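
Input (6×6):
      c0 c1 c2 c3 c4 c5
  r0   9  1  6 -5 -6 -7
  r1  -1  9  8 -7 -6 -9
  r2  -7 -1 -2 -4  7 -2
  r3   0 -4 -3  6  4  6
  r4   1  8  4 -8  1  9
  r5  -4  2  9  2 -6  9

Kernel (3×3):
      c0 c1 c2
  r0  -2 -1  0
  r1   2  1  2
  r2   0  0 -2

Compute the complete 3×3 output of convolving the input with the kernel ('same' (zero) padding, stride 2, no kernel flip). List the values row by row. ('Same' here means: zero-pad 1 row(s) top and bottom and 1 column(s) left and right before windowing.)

-7 12 -12
0 -50 3
13 11 -31

Output[0,0]: The receptive field on the zero-padded input at this output position is [0 0 0 / 0 9 1 / 0 -1 9]. Elementwise product with the kernel and sum: 0·-2 + 0·-1 + 0·2 + 9·1 + 1·2 + 9·-2.
Output[0,1]: The receptive field on the zero-padded input at this output position is [0 0 0 / 1 6 -5 / 9 8 -7]. Elementwise product with the kernel and sum: 0·-2 + 0·-1 + 1·2 + 6·1 + -5·2 + -7·-2.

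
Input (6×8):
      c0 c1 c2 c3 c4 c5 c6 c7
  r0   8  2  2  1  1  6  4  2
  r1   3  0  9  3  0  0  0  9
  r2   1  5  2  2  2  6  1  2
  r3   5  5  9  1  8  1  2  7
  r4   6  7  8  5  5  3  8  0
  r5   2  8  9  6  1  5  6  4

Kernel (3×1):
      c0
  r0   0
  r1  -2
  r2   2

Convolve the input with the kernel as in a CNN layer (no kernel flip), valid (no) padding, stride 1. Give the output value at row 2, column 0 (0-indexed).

The receptive field on the input at this output position is [1 / 5 / 6]. Elementwise product with the kernel and sum: 5·-2 + 6·2.

2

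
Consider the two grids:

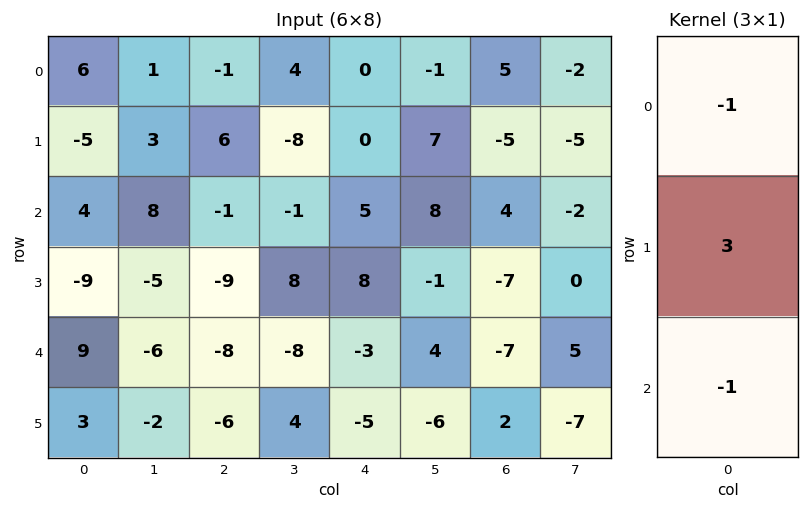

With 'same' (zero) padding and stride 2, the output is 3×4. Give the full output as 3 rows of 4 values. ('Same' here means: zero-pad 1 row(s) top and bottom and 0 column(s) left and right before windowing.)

23 -9 0 20
26 0 7 24
33 -9 -12 -16

Output[0,0]: The receptive field on the zero-padded input at this output position is [0 / 6 / -5]. Elementwise product with the kernel and sum: 0·-1 + 6·3 + -5·-1.
Output[0,1]: The receptive field on the zero-padded input at this output position is [0 / -1 / 6]. Elementwise product with the kernel and sum: 0·-1 + -1·3 + 6·-1.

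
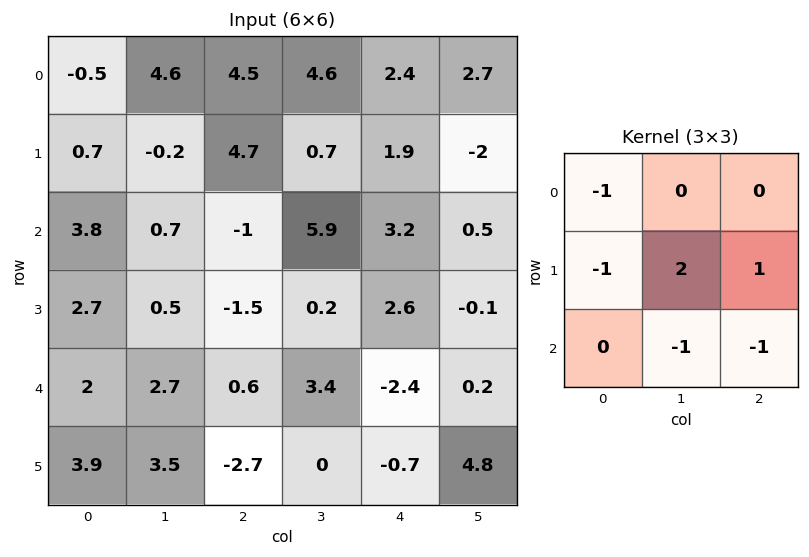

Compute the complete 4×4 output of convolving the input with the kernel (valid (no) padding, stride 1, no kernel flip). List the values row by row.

4.4 0.8 -15 -7.2
-3.1 4.7 8.5 -2.2
-10.3 -8 4.5 1.2
0.5 4.1 6 -12.3

Output[0,0]: The receptive field on the input at this output position is [-0.5 4.6 4.5 / 0.7 -0.2 4.7 / 3.8 0.7 -1]. Elementwise product with the kernel and sum: -0.5·-1 + 0.7·-1 + -0.2·2 + 4.7·1 + 0.7·-1 + -1·-1.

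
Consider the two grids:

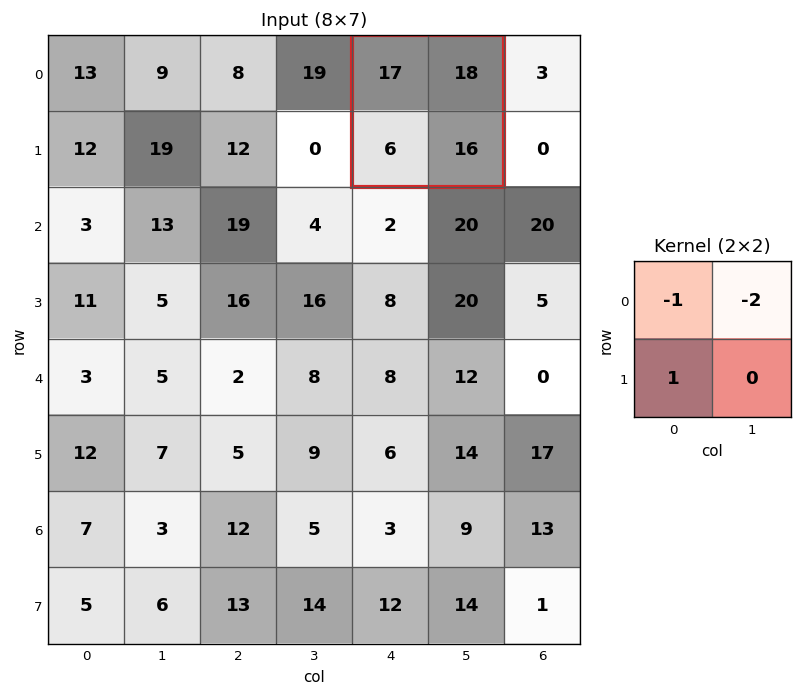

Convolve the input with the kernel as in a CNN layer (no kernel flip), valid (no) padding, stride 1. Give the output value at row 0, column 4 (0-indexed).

-47

The receptive field on the input at this output position is [17 18 / 6 16]. Elementwise product with the kernel and sum: 17·-1 + 18·-2 + 6·1.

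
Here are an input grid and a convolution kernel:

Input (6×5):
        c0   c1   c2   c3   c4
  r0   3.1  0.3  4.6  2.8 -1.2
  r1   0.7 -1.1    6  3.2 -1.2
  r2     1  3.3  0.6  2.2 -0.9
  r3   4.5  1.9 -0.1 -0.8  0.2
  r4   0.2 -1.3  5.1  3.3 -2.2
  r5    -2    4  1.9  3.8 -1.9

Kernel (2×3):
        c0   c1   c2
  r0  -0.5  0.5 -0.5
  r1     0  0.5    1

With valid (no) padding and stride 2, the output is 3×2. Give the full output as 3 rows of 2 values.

1.75 0.1
1.7 1.05
0.6 0.2

Output[0,0]: The receptive field on the input at this output position is [3.1 0.3 4.6 / 0.7 -1.1 6]. Elementwise product with the kernel and sum: 3.1·-0.5 + 0.3·0.5 + 4.6·-0.5 + -1.1·0.5 + 6·1.
Output[0,1]: The receptive field on the input at this output position is [4.6 2.8 -1.2 / 6 3.2 -1.2]. Elementwise product with the kernel and sum: 4.6·-0.5 + 2.8·0.5 + -1.2·-0.5 + 3.2·0.5 + -1.2·1.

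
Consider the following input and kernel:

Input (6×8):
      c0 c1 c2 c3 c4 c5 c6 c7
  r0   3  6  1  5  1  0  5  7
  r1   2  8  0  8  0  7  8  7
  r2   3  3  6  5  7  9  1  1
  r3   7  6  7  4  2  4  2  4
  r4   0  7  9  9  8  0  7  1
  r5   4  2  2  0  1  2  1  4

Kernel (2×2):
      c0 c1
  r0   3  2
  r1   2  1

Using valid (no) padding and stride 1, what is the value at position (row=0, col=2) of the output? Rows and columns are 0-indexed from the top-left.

21

The receptive field on the input at this output position is [1 5 / 0 8]. Elementwise product with the kernel and sum: 1·3 + 5·2 + 0·2 + 8·1.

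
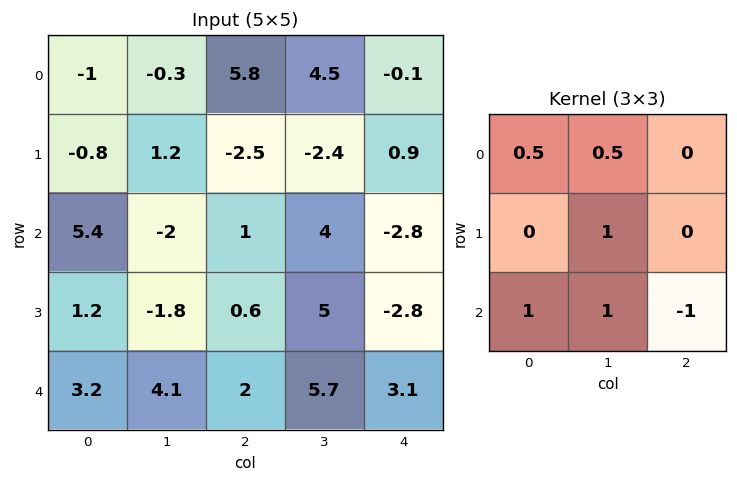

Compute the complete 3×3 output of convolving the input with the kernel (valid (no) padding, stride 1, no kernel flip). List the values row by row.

Output[0,0]: The receptive field on the input at this output position is [-1 -0.3 5.8 / -0.8 1.2 -2.5 / 5.4 -2 1]. Elementwise product with the kernel and sum: -1·0.5 + -0.3·0.5 + 1.2·1 + 5.4·1 + -2·1 + 1·-1.

2.95 -4.75 10.55
-3 -5.85 9.95
5.2 0.5 12.1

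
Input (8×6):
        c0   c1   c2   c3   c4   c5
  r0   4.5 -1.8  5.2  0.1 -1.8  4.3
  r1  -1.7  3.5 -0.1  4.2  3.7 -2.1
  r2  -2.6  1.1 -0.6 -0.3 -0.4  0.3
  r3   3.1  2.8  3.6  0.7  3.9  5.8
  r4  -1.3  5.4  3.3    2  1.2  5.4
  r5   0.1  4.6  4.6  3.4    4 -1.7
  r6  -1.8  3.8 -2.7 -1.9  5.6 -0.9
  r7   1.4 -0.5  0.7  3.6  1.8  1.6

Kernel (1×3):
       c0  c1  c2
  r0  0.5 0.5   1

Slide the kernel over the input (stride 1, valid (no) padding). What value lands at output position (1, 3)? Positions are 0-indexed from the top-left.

1.85

The receptive field on the input at this output position is [4.2 3.7 -2.1]. Elementwise product with the kernel and sum: 4.2·0.5 + 3.7·0.5 + -2.1·1.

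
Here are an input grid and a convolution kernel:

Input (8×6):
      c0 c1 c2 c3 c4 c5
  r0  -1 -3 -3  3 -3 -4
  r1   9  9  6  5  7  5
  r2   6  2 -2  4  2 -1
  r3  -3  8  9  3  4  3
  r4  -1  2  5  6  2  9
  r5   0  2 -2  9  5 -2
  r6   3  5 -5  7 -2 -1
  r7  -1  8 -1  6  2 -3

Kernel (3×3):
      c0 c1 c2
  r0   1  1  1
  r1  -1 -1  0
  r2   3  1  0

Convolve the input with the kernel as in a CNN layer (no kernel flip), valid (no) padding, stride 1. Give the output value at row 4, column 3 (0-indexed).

The receptive field on the input at this output position is [6 2 9 / 9 5 -2 / 7 -2 -1]. Elementwise product with the kernel and sum: 6·1 + 2·1 + 9·1 + 9·-1 + 5·-1 + 7·3 + -2·1.

22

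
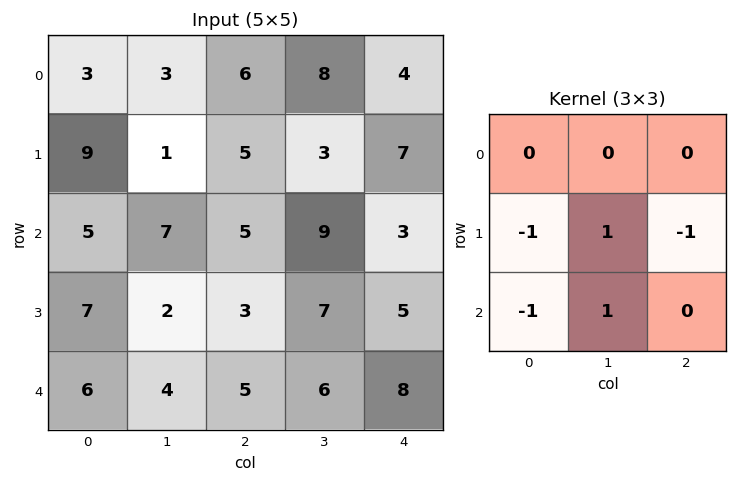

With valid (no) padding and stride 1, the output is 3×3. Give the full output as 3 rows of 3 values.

-11 -1 -5
-8 -10 5
-10 -5 0

Output[0,0]: The receptive field on the input at this output position is [3 3 6 / 9 1 5 / 5 7 5]. Elementwise product with the kernel and sum: 9·-1 + 1·1 + 5·-1 + 5·-1 + 7·1.
Output[0,1]: The receptive field on the input at this output position is [3 6 8 / 1 5 3 / 7 5 9]. Elementwise product with the kernel and sum: 1·-1 + 5·1 + 3·-1 + 7·-1 + 5·1.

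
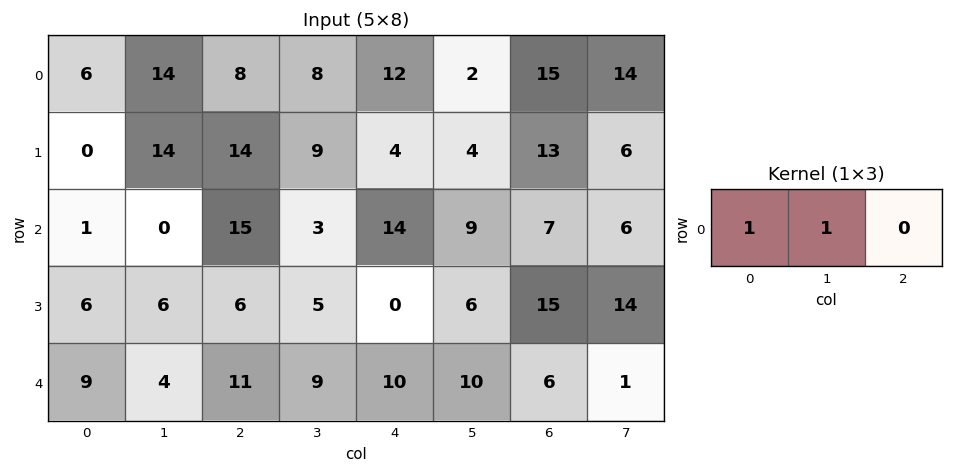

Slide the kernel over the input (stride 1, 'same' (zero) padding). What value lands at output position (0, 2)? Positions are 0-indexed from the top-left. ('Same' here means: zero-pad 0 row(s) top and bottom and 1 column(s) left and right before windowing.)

22

The receptive field on the zero-padded input at this output position is [14 8 8]. Elementwise product with the kernel and sum: 14·1 + 8·1.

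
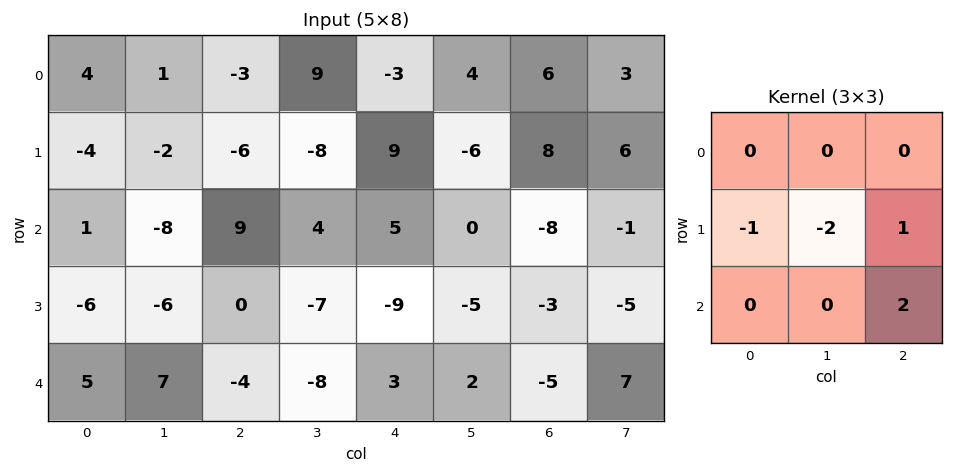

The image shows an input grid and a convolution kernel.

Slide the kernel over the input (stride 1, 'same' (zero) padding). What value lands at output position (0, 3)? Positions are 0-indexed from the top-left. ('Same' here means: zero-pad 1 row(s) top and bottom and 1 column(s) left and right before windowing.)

0

The receptive field on the zero-padded input at this output position is [0 0 0 / -3 9 -3 / -6 -8 9]. Elementwise product with the kernel and sum: -3·-1 + 9·-2 + -3·1 + 9·2.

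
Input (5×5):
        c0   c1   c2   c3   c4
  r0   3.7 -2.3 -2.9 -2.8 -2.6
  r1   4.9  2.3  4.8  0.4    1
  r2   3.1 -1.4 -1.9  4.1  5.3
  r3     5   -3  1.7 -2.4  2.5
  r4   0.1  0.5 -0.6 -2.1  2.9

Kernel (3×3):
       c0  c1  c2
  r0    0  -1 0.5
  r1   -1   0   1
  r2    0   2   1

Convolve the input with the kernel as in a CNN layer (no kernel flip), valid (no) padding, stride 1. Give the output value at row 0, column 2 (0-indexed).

The receptive field on the input at this output position is [-2.9 -2.8 -2.6 / 4.8 0.4 1 / -1.9 4.1 5.3]. Elementwise product with the kernel and sum: -2.8·-1 + -2.6·0.5 + 4.8·-1 + 1·1 + 4.1·2 + 5.3·1.

11.2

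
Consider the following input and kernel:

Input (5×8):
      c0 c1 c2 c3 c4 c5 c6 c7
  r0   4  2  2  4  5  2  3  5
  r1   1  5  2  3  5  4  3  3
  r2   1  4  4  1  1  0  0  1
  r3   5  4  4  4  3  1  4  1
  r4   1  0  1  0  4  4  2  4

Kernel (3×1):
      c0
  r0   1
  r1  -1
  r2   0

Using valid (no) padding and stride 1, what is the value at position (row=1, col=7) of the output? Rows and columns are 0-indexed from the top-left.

2

The receptive field on the input at this output position is [3 / 1 / 1]. Elementwise product with the kernel and sum: 3·1 + 1·-1.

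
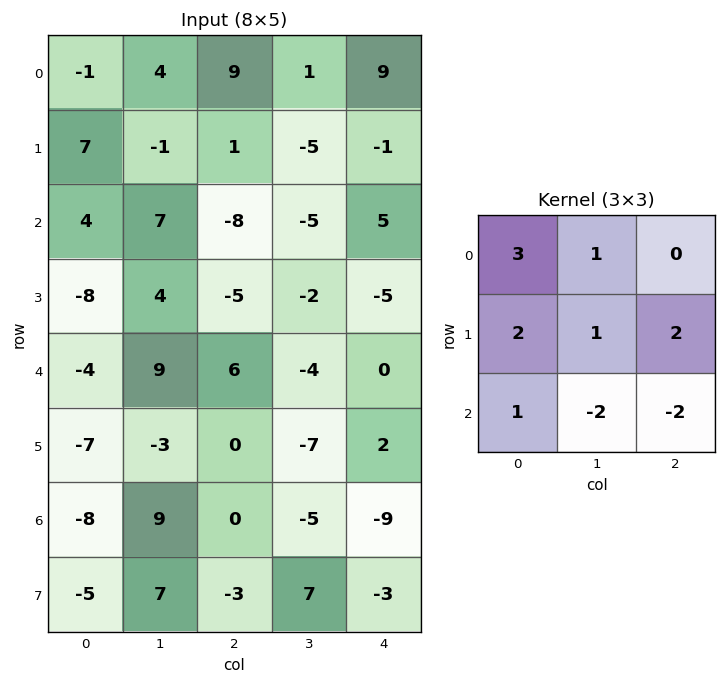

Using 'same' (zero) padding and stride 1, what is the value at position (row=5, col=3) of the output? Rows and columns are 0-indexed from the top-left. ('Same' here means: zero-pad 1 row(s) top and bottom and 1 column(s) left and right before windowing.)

39

The receptive field on the zero-padded input at this output position is [6 -4 0 / 0 -7 2 / 0 -5 -9]. Elementwise product with the kernel and sum: 6·3 + -4·1 + 0·2 + -7·1 + 2·2 + 0·1 + -5·-2 + -9·-2.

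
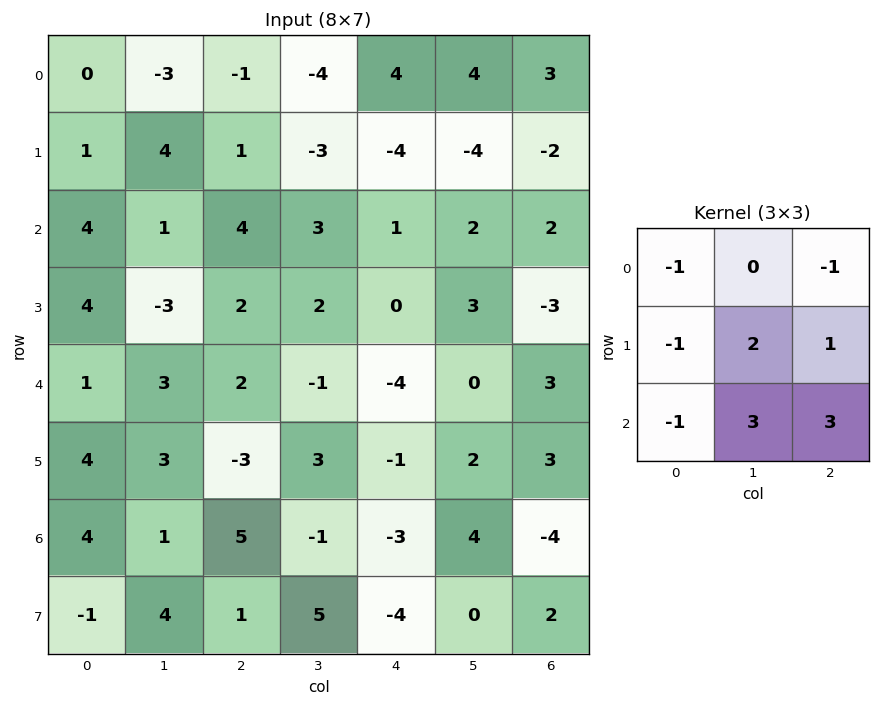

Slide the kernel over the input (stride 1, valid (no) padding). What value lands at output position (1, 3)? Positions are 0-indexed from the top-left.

The receptive field on the input at this output position is [-3 -4 -4 / 3 1 2 / 2 0 3]. Elementwise product with the kernel and sum: -3·-1 + -4·-1 + 3·-1 + 1·2 + 2·1 + 2·-1 + 0·3 + 3·3.

15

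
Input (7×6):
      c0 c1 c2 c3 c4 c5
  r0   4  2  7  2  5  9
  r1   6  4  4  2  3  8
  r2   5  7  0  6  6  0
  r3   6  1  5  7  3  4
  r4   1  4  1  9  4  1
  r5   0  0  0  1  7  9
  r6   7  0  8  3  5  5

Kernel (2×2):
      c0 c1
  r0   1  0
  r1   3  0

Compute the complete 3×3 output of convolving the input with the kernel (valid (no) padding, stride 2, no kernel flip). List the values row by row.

Output[0,0]: The receptive field on the input at this output position is [4 2 / 6 4]. Elementwise product with the kernel and sum: 4·1 + 6·3.
Output[0,1]: The receptive field on the input at this output position is [7 2 / 4 2]. Elementwise product with the kernel and sum: 7·1 + 4·3.

22 19 14
23 15 15
1 1 25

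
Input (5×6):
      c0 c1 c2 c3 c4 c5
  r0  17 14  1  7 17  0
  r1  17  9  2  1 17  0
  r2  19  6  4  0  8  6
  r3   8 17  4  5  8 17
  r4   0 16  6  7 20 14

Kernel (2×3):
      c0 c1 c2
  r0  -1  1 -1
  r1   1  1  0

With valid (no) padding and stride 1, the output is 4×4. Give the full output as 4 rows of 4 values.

Output[0,0]: The receptive field on the input at this output position is [17 14 1 / 17 9 2]. Elementwise product with the kernel and sum: 17·-1 + 14·1 + 1·-1 + 17·1 + 9·1.
Output[0,1]: The receptive field on the input at this output position is [14 1 7 / 9 2 1]. Elementwise product with the kernel and sum: 14·-1 + 1·1 + 7·-1 + 9·1 + 2·1.

22 -9 -8 28
15 2 -14 24
8 19 -3 15
21 4 6 13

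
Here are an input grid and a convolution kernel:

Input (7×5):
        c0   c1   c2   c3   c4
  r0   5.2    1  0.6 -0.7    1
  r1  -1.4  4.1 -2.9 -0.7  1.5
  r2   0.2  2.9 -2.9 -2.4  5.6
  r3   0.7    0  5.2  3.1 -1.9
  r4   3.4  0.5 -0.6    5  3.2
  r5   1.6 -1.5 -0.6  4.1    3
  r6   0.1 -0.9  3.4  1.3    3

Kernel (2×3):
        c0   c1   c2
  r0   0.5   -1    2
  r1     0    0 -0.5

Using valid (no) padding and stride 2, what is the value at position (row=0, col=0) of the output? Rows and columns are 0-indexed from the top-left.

4.25

The receptive field on the input at this output position is [5.2 1 0.6 / -1.4 4.1 -2.9]. Elementwise product with the kernel and sum: 5.2·0.5 + 1·-1 + 0.6·2 + -2.9·-0.5.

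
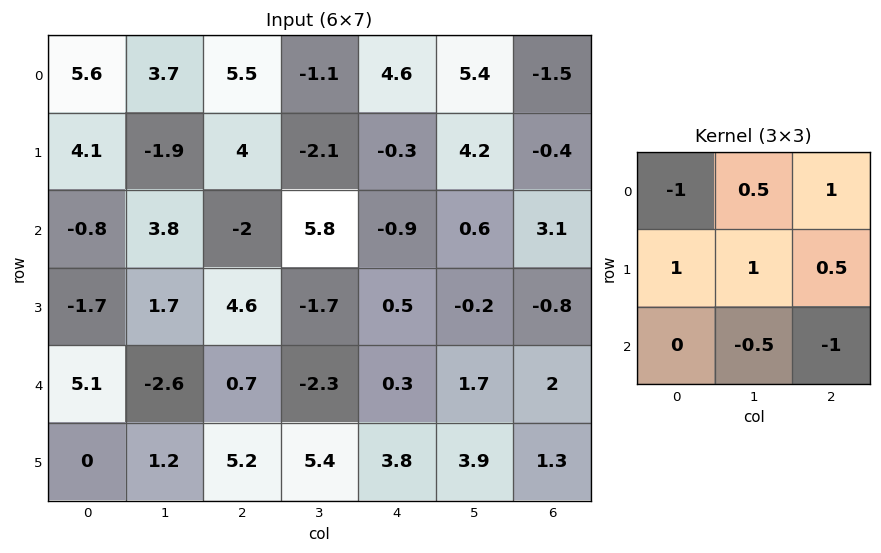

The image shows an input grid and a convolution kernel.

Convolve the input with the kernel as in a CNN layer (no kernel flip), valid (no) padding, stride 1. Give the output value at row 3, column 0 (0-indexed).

The receptive field on the input at this output position is [-1.7 1.7 4.6 / 5.1 -2.6 0.7 / 0 1.2 5.2]. Elementwise product with the kernel and sum: -1.7·-1 + 1.7·0.5 + 4.6·1 + 5.1·1 + -2.6·1 + 0.7·0.5 + 1.2·-0.5 + 5.2·-1.

4.2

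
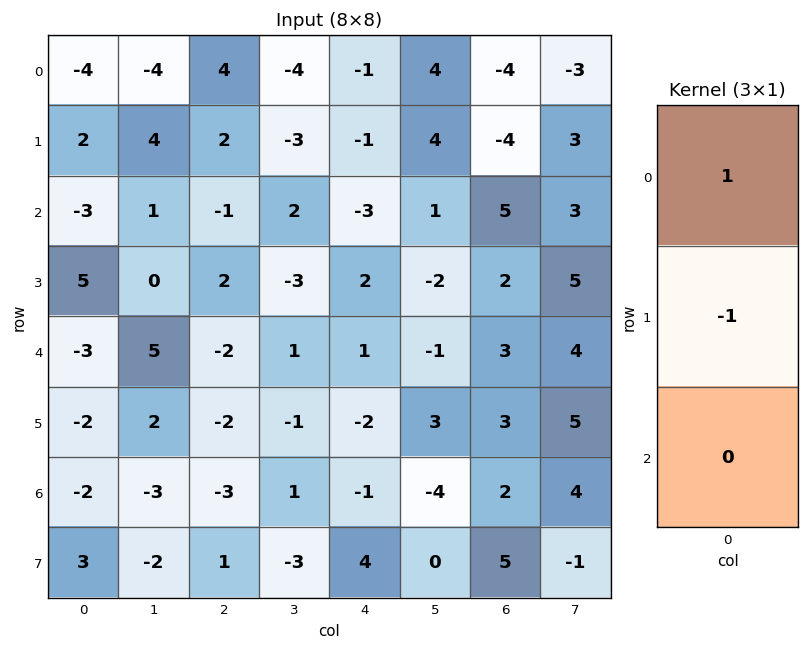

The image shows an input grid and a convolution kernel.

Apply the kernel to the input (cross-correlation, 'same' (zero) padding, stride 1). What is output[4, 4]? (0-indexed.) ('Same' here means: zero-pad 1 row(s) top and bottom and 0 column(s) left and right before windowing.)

1

The receptive field on the zero-padded input at this output position is [2 / 1 / -2]. Elementwise product with the kernel and sum: 2·1 + 1·-1.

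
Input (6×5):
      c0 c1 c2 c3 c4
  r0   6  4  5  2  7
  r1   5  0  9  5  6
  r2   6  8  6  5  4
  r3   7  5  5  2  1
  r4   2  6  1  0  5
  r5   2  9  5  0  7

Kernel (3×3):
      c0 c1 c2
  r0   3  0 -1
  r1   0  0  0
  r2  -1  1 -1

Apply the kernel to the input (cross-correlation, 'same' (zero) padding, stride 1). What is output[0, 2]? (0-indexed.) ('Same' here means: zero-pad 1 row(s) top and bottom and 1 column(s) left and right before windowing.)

The receptive field on the zero-padded input at this output position is [0 0 0 / 4 5 2 / 0 9 5]. Elementwise product with the kernel and sum: 0·3 + 0·-1 + 0·-1 + 9·1 + 5·-1.

4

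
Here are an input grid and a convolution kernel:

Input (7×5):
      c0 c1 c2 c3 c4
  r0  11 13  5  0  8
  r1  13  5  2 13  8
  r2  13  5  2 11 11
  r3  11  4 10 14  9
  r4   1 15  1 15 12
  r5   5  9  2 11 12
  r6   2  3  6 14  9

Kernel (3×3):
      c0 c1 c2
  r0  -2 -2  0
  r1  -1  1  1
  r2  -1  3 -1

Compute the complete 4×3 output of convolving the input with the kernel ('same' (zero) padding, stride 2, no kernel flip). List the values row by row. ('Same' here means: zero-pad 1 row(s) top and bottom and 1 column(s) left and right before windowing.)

58 -20 19
21 6 -29
0 -41 -24
-5 -5 -51

Output[0,0]: The receptive field on the zero-padded input at this output position is [0 0 0 / 0 11 13 / 0 13 5]. Elementwise product with the kernel and sum: 0·-2 + 0·-2 + 0·-1 + 11·1 + 13·1 + 0·-1 + 13·3 + 5·-1.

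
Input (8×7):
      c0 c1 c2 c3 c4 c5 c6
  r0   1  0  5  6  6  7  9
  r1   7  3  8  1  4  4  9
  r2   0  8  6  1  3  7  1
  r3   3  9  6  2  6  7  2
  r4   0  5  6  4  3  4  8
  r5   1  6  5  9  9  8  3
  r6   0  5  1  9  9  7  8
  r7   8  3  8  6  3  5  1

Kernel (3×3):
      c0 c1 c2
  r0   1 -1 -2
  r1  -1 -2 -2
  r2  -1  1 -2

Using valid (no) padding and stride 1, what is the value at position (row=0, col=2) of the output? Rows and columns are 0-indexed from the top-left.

The receptive field on the input at this output position is [5 6 6 / 8 1 4 / 6 1 3]. Elementwise product with the kernel and sum: 5·1 + 6·-1 + 6·-2 + 8·-1 + 1·-2 + 4·-2 + 6·-1 + 1·1 + 3·-2.

-42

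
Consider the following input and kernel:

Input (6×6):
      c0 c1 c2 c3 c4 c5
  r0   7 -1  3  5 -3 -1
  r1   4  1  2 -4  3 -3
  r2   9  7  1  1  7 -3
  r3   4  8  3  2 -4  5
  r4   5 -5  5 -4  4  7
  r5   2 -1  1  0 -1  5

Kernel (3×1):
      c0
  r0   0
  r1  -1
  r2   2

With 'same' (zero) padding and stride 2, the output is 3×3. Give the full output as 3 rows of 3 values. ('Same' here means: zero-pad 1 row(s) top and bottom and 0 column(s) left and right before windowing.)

1 1 9
-1 5 -15
-1 -3 -6

Output[0,0]: The receptive field on the zero-padded input at this output position is [0 / 7 / 4]. Elementwise product with the kernel and sum: 7·-1 + 4·2.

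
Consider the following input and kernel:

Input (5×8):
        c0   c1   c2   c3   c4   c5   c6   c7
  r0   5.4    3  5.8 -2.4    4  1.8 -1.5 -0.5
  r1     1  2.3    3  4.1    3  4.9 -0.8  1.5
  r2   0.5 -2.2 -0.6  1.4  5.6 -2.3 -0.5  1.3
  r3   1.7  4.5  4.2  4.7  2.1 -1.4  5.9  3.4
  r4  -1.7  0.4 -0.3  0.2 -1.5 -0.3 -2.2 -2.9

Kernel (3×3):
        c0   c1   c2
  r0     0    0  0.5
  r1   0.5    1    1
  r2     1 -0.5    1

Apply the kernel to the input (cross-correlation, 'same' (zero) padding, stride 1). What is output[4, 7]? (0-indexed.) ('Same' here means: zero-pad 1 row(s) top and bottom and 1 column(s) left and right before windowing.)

-4

The receptive field on the zero-padded input at this output position is [5.9 3.4 0 / -2.2 -2.9 0 / 0 0 0]. Elementwise product with the kernel and sum: 0·0.5 + -2.2·0.5 + -2.9·1 + 0·1 + 0·1 + 0·-0.5 + 0·1.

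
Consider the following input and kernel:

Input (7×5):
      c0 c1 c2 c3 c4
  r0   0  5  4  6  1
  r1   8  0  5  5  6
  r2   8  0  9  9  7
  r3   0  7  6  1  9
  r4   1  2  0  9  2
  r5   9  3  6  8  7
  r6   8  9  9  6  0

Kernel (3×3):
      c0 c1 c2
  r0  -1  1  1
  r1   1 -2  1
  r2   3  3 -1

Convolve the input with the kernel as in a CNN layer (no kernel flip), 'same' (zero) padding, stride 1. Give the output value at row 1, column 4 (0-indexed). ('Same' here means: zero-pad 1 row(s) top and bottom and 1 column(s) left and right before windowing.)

The receptive field on the zero-padded input at this output position is [6 1 0 / 5 6 0 / 9 7 0]. Elementwise product with the kernel and sum: 6·-1 + 1·1 + 0·1 + 5·1 + 6·-2 + 0·1 + 9·3 + 7·3 + 0·-1.

36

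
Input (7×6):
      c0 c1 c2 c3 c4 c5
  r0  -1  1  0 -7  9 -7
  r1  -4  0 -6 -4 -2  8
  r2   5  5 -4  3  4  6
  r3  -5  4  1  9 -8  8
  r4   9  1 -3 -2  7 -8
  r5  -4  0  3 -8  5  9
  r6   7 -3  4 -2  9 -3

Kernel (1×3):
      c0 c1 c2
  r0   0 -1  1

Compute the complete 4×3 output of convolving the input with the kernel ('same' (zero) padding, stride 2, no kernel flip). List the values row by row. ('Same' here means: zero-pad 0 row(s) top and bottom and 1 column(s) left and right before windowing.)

2 -7 -16
0 7 2
-8 1 -15
-10 -6 -12

Output[0,0]: The receptive field on the zero-padded input at this output position is [0 -1 1]. Elementwise product with the kernel and sum: -1·-1 + 1·1.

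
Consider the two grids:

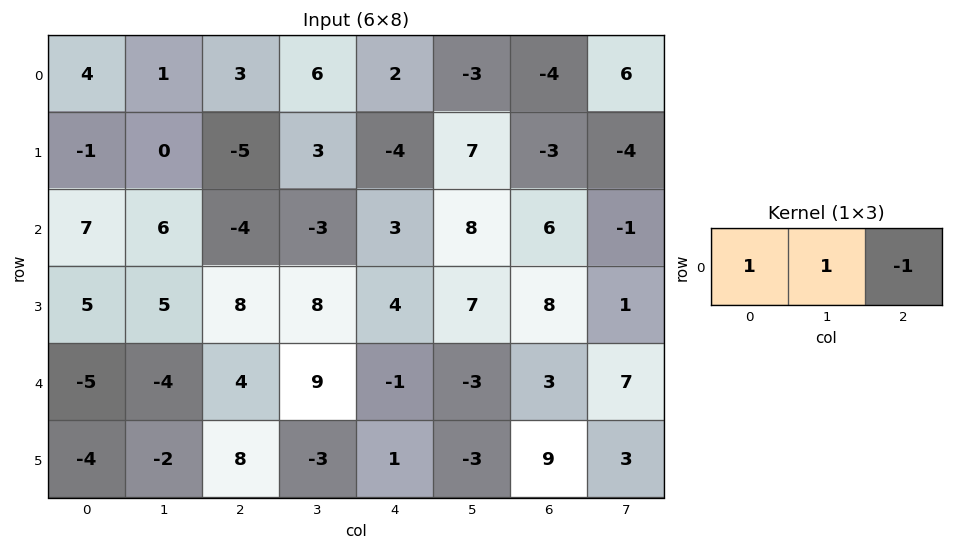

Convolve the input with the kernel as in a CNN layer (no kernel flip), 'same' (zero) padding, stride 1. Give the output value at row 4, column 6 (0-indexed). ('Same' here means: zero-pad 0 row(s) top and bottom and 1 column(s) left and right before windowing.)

The receptive field on the zero-padded input at this output position is [-3 3 7]. Elementwise product with the kernel and sum: -3·1 + 3·1 + 7·-1.

-7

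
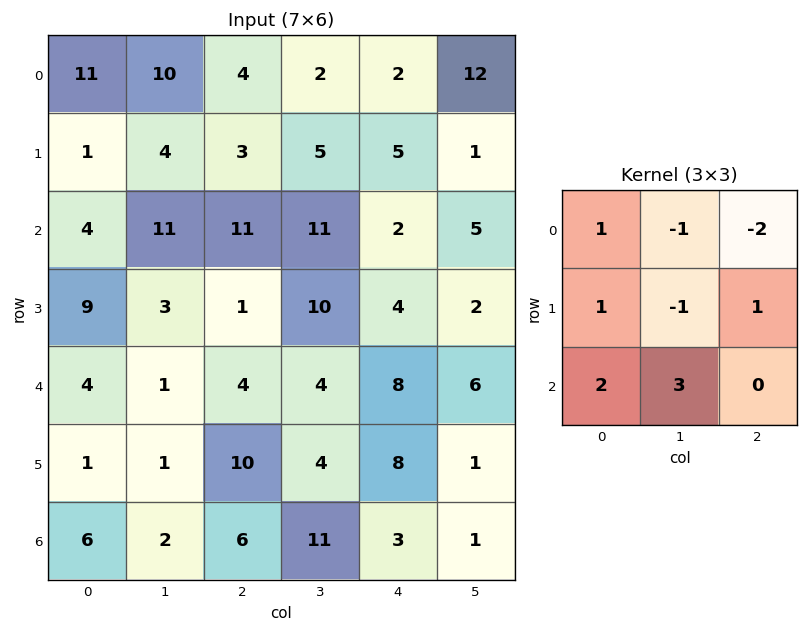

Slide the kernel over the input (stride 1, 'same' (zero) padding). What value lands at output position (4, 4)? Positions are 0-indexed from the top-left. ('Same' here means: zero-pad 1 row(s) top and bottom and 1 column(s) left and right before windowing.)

36

The receptive field on the zero-padded input at this output position is [10 4 2 / 4 8 6 / 4 8 1]. Elementwise product with the kernel and sum: 10·1 + 4·-1 + 2·-2 + 4·1 + 8·-1 + 6·1 + 4·2 + 8·3.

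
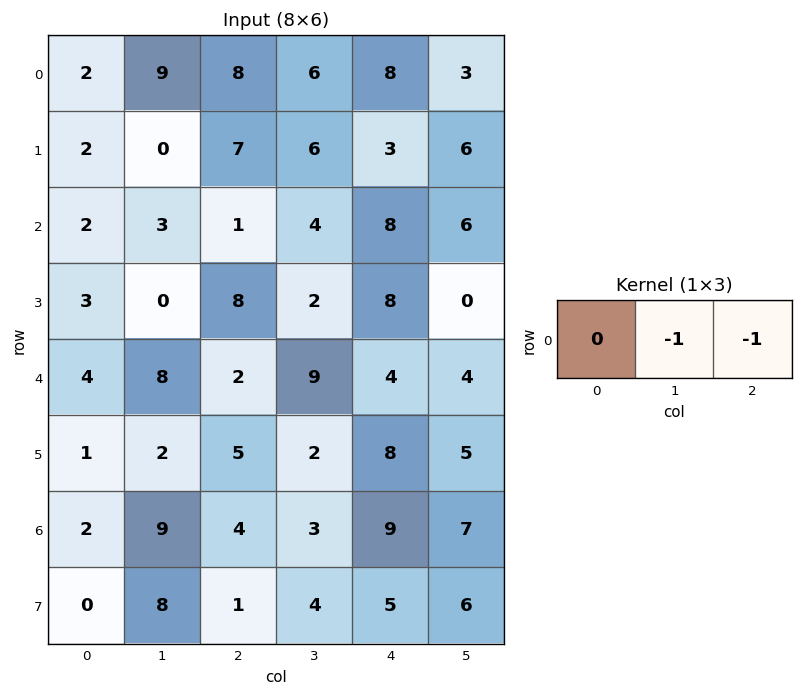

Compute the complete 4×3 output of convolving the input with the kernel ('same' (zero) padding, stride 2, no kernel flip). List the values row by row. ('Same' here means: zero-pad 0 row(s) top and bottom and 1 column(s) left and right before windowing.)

Output[0,0]: The receptive field on the zero-padded input at this output position is [0 2 9]. Elementwise product with the kernel and sum: 2·-1 + 9·-1.

-11 -14 -11
-5 -5 -14
-12 -11 -8
-11 -7 -16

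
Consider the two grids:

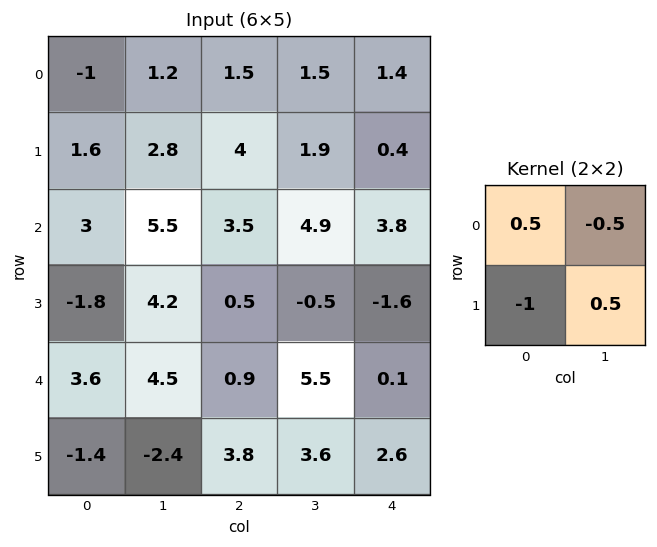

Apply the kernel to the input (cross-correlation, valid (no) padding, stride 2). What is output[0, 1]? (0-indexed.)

The receptive field on the input at this output position is [1.5 1.5 / 4 1.9]. Elementwise product with the kernel and sum: 1.5·0.5 + 1.5·-0.5 + 4·-1 + 1.9·0.5.

-3.05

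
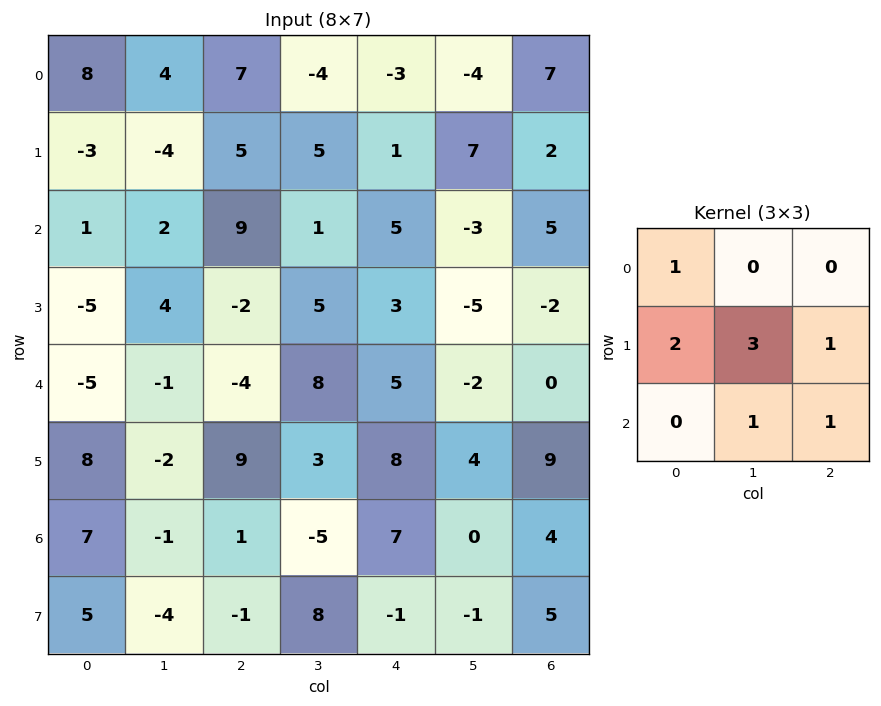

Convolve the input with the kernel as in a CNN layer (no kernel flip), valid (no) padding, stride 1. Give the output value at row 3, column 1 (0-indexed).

The receptive field on the input at this output position is [4 -2 5 / -1 -4 8 / -2 9 3]. Elementwise product with the kernel and sum: 4·1 + -1·2 + -4·3 + 8·1 + 9·1 + 3·1.

10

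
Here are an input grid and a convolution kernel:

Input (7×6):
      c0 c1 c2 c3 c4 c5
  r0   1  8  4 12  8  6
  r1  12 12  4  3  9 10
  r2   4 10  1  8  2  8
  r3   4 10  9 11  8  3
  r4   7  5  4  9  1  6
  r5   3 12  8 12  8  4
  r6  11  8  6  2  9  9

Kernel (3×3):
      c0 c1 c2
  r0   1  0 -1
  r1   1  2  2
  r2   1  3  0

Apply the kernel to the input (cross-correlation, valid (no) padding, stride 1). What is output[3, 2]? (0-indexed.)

The receptive field on the input at this output position is [9 11 8 / 4 9 1 / 8 12 8]. Elementwise product with the kernel and sum: 9·1 + 8·-1 + 4·1 + 9·2 + 1·2 + 8·1 + 12·3.

69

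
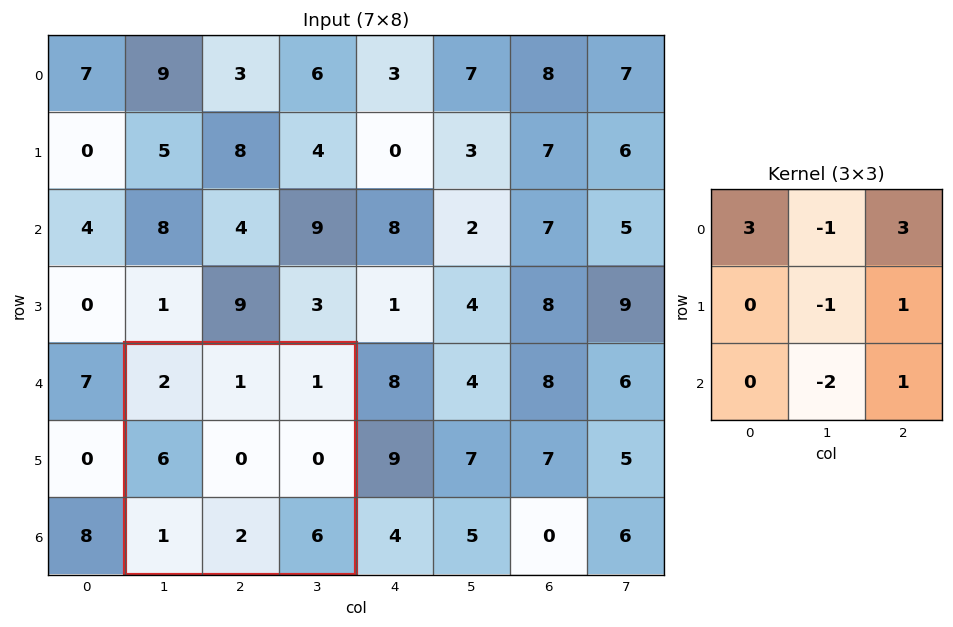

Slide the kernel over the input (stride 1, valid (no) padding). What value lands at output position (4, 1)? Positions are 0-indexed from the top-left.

The receptive field on the input at this output position is [2 1 1 / 6 0 0 / 1 2 6]. Elementwise product with the kernel and sum: 2·3 + 1·-1 + 1·3 + 0·-1 + 0·1 + 2·-2 + 6·1.

10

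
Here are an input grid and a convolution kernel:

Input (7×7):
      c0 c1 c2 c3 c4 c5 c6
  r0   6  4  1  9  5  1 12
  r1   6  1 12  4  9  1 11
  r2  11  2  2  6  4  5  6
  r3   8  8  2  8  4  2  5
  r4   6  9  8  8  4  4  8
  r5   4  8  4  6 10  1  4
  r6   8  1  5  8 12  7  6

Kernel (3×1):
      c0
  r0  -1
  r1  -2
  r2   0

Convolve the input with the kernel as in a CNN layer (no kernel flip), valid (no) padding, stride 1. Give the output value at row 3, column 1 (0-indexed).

-26

The receptive field on the input at this output position is [8 / 9 / 8]. Elementwise product with the kernel and sum: 8·-1 + 9·-2.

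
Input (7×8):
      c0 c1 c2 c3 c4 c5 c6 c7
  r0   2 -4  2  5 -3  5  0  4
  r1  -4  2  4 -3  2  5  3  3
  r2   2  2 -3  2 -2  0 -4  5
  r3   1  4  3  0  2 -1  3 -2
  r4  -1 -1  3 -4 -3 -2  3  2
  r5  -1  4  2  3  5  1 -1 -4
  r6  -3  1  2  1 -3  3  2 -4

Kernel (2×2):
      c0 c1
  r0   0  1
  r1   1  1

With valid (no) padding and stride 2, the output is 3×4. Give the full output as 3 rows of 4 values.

-6 6 12 10
7 5 1 6
2 1 4 -3

Output[0,0]: The receptive field on the input at this output position is [2 -4 / -4 2]. Elementwise product with the kernel and sum: -4·1 + -4·1 + 2·1.
Output[0,1]: The receptive field on the input at this output position is [2 5 / 4 -3]. Elementwise product with the kernel and sum: 5·1 + 4·1 + -3·1.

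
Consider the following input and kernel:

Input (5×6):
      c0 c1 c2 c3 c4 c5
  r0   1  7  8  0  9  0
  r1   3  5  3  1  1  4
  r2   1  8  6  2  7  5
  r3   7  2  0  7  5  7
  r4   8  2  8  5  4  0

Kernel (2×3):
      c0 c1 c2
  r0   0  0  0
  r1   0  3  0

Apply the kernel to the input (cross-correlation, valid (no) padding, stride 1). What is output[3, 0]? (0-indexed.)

The receptive field on the input at this output position is [7 2 0 / 8 2 8]. Elementwise product with the kernel and sum: 2·3.

6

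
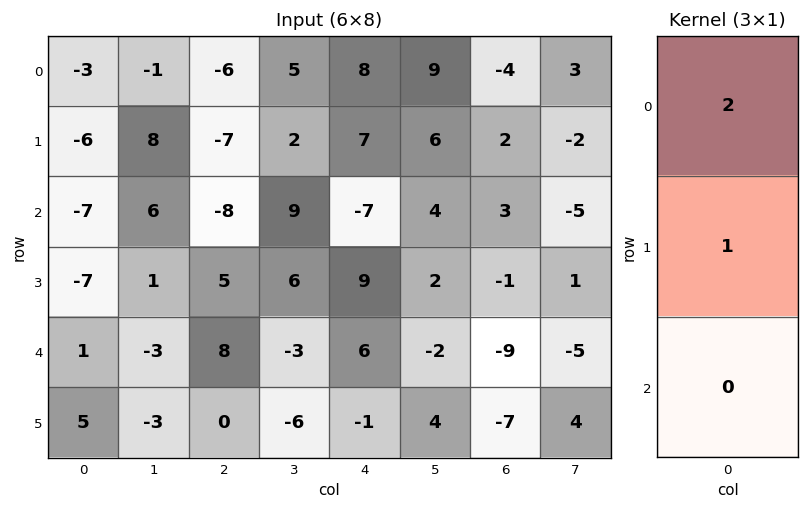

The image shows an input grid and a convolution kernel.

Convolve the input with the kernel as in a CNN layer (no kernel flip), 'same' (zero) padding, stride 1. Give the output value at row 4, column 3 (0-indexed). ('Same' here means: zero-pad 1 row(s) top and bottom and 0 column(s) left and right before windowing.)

9

The receptive field on the zero-padded input at this output position is [6 / -3 / -6]. Elementwise product with the kernel and sum: 6·2 + -3·1.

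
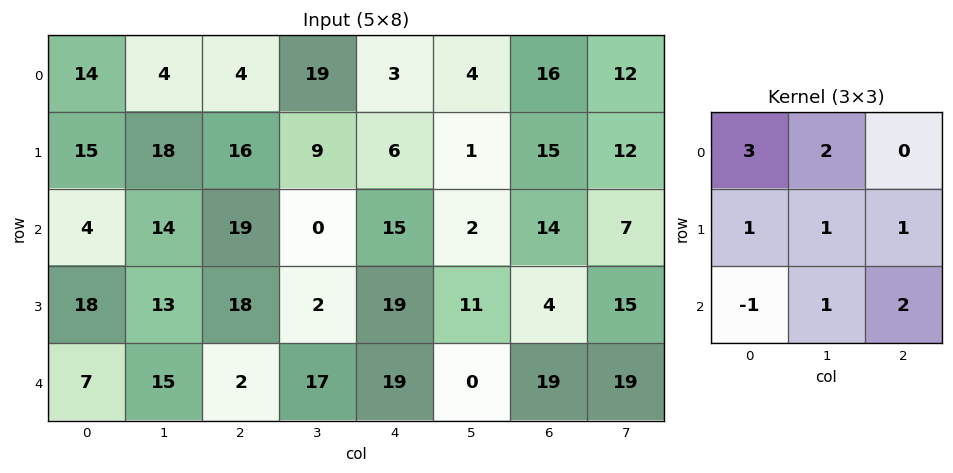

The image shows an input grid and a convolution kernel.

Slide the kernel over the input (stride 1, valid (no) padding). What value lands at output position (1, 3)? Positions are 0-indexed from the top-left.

The receptive field on the input at this output position is [9 6 1 / 0 15 2 / 2 19 11]. Elementwise product with the kernel and sum: 9·3 + 6·2 + 0·1 + 15·1 + 2·1 + 2·-1 + 19·1 + 11·2.

95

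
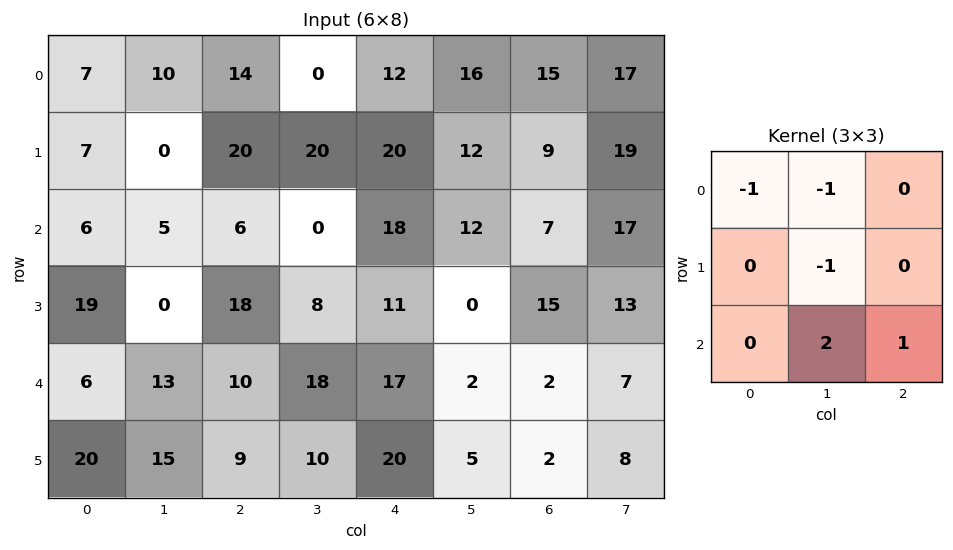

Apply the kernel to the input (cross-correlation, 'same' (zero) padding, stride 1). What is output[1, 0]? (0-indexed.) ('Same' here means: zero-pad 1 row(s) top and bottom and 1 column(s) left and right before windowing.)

The receptive field on the zero-padded input at this output position is [0 7 10 / 0 7 0 / 0 6 5]. Elementwise product with the kernel and sum: 0·-1 + 7·-1 + 7·-1 + 6·2 + 5·1.

3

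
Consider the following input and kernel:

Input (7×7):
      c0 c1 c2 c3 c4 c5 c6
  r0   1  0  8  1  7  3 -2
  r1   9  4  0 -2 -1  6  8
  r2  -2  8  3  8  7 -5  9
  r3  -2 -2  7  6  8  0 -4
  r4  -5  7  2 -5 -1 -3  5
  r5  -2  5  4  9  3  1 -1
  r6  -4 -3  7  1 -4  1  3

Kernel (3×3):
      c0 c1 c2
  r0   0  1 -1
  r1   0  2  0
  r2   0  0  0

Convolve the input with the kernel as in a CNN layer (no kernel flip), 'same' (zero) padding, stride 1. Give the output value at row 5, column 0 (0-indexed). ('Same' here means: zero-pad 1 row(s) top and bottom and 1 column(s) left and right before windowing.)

The receptive field on the zero-padded input at this output position is [0 -5 7 / 0 -2 5 / 0 -4 -3]. Elementwise product with the kernel and sum: -5·1 + 7·-1 + -2·2.

-16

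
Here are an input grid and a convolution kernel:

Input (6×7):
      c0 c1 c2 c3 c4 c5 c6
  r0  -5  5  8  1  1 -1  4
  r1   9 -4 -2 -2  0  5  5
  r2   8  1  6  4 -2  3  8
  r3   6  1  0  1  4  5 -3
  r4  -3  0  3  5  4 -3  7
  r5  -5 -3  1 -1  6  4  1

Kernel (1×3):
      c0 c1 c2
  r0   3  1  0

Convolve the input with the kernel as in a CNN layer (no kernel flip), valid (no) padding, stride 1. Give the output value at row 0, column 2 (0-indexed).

25

The receptive field on the input at this output position is [8 1 1]. Elementwise product with the kernel and sum: 8·3 + 1·1.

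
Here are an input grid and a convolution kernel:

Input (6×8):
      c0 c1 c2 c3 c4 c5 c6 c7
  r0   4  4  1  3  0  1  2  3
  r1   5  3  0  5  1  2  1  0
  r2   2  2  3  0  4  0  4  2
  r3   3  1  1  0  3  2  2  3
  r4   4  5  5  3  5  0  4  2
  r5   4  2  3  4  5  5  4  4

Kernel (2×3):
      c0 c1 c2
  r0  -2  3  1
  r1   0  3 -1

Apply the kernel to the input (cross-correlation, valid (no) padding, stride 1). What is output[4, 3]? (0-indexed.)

The receptive field on the input at this output position is [3 5 0 / 4 5 5]. Elementwise product with the kernel and sum: 3·-2 + 5·3 + 0·1 + 5·3 + 5·-1.

19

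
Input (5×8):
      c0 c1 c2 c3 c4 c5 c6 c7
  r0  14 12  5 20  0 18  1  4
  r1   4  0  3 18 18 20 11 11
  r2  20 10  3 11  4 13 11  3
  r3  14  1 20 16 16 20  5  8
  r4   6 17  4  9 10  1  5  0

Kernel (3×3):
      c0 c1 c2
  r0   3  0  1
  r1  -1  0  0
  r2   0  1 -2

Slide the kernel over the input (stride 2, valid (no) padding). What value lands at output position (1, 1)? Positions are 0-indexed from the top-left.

-18

The receptive field on the input at this output position is [3 11 4 / 20 16 16 / 4 9 10]. Elementwise product with the kernel and sum: 3·3 + 4·1 + 20·-1 + 9·1 + 10·-2.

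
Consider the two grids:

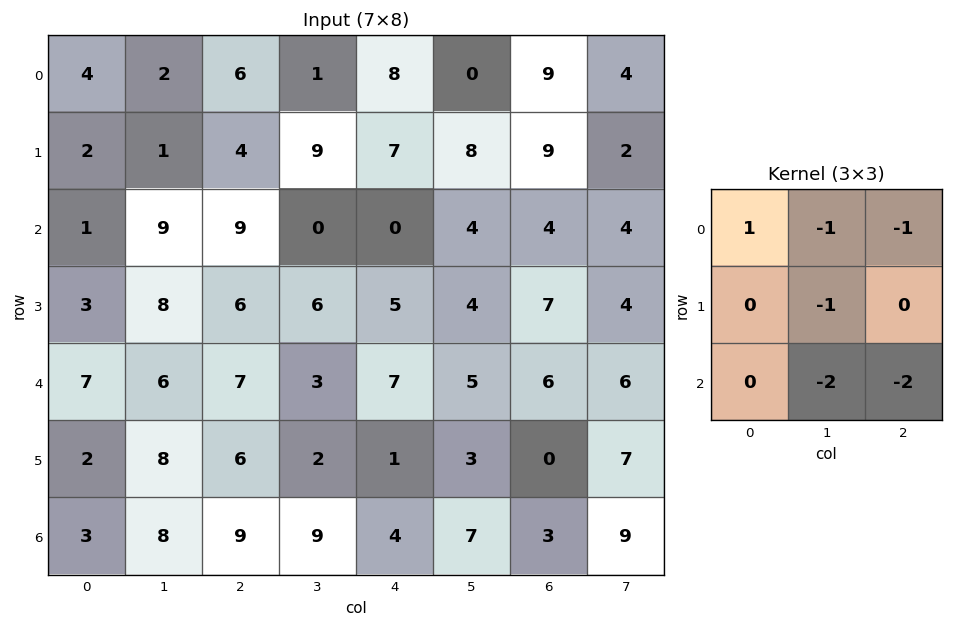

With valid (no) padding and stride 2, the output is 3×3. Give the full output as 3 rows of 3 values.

-41 -12 -25
-51 -17 -34
-48 -31 -27

Output[0,0]: The receptive field on the input at this output position is [4 2 6 / 2 1 4 / 1 9 9]. Elementwise product with the kernel and sum: 4·1 + 2·-1 + 6·-1 + 1·-1 + 9·-2 + 9·-2.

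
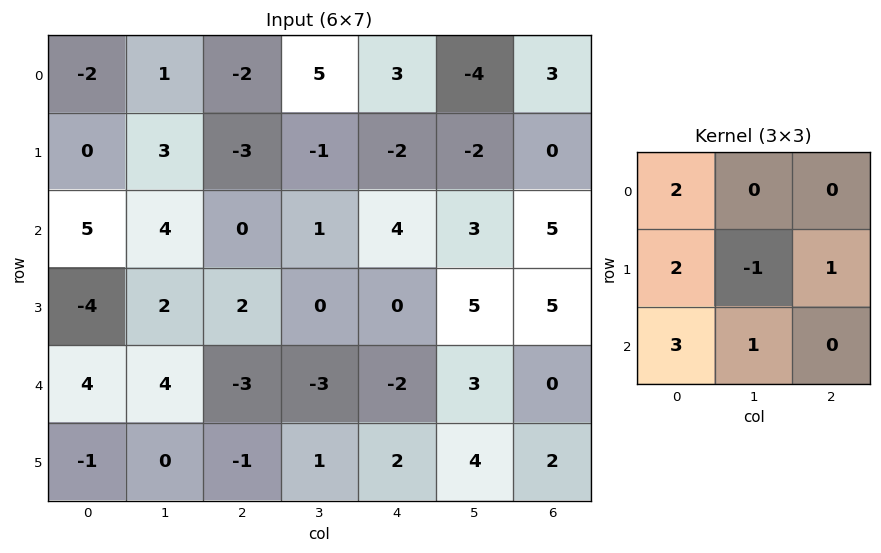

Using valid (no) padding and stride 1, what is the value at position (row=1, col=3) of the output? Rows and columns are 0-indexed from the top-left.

-1

The receptive field on the input at this output position is [-1 -2 -2 / 1 4 3 / 0 0 5]. Elementwise product with the kernel and sum: -1·2 + 1·2 + 4·-1 + 3·1 + 0·3 + 0·1.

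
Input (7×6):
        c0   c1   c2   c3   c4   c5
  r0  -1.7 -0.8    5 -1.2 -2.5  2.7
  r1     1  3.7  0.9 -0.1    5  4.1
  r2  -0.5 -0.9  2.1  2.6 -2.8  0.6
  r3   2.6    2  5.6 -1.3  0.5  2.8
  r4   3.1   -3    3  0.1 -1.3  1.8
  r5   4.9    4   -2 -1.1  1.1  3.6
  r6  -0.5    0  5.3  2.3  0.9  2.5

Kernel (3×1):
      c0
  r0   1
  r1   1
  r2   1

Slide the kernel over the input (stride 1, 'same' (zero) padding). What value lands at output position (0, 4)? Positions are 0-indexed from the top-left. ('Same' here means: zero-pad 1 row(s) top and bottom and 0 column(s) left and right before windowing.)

2.5

The receptive field on the zero-padded input at this output position is [0 / -2.5 / 5]. Elementwise product with the kernel and sum: 0·1 + -2.5·1 + 5·1.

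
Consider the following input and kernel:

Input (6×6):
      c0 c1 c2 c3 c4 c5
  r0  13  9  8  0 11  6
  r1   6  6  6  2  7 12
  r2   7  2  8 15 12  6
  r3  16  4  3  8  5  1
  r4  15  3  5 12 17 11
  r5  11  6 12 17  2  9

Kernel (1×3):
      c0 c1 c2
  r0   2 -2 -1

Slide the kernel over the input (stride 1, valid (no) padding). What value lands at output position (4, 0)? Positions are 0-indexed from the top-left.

The receptive field on the input at this output position is [15 3 5]. Elementwise product with the kernel and sum: 15·2 + 3·-2 + 5·-1.

19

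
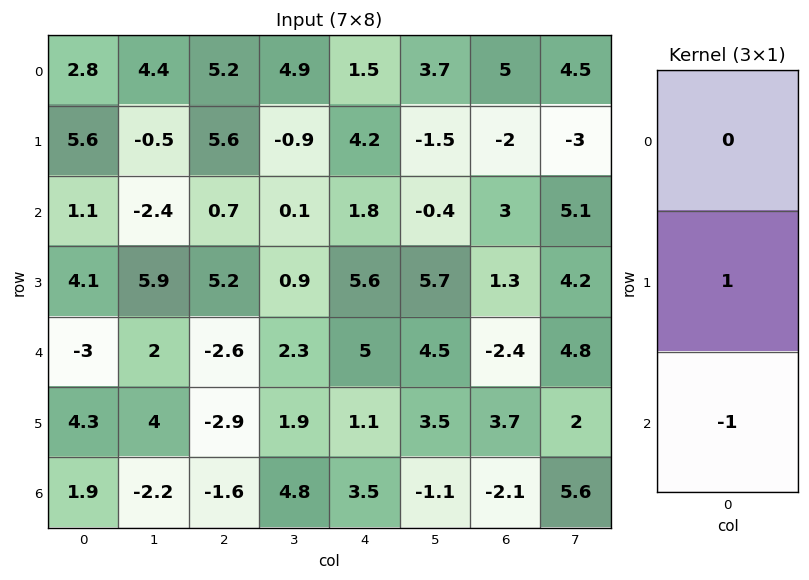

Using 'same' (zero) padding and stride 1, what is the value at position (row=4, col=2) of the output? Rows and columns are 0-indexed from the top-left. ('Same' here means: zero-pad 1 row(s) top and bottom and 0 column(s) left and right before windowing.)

0.3

The receptive field on the zero-padded input at this output position is [5.2 / -2.6 / -2.9]. Elementwise product with the kernel and sum: -2.6·1 + -2.9·-1.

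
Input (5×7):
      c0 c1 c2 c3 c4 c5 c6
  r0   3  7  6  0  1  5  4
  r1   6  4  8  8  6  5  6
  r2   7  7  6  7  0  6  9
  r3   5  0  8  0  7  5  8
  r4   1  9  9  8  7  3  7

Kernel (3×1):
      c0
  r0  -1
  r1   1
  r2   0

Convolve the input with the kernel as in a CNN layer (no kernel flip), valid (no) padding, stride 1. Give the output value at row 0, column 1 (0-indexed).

The receptive field on the input at this output position is [7 / 4 / 7]. Elementwise product with the kernel and sum: 7·-1 + 4·1.

-3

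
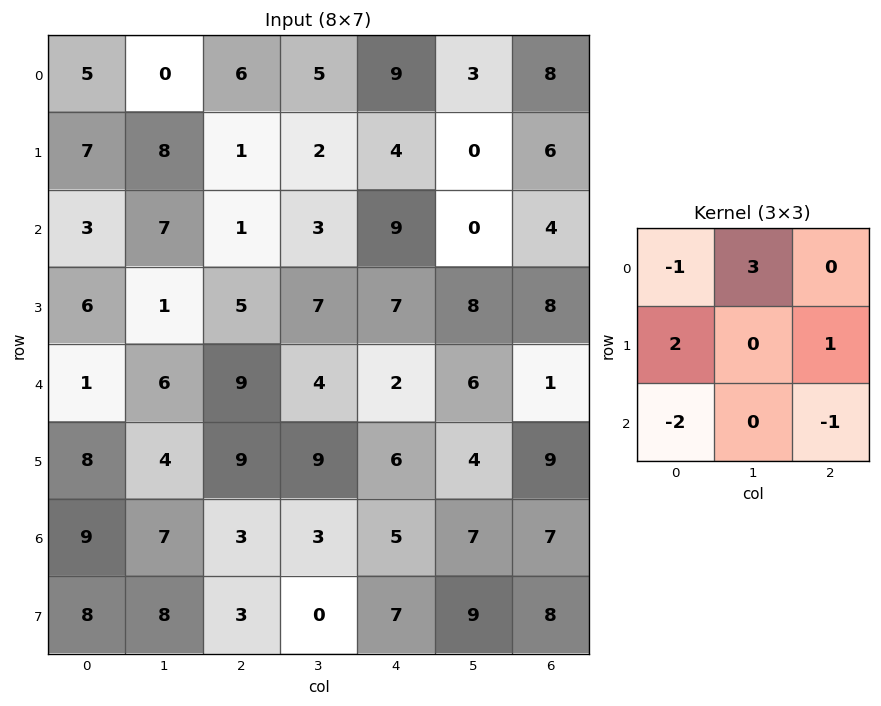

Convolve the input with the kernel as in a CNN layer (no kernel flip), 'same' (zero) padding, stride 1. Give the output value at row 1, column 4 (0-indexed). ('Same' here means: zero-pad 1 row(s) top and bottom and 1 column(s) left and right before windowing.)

20

The receptive field on the zero-padded input at this output position is [5 9 3 / 2 4 0 / 3 9 0]. Elementwise product with the kernel and sum: 5·-1 + 9·3 + 2·2 + 0·1 + 3·-2 + 0·-1.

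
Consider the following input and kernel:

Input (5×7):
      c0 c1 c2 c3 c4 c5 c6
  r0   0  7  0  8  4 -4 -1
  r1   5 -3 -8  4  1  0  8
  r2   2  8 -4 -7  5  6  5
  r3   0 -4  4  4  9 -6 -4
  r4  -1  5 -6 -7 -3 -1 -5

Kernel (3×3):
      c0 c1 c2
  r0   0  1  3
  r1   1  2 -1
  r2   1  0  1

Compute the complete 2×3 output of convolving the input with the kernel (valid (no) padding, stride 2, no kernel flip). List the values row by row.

12 20 -4
-23 2 14

Output[0,0]: The receptive field on the input at this output position is [0 7 0 / 5 -3 -8 / 2 8 -4]. Elementwise product with the kernel and sum: 7·1 + 0·3 + 5·1 + -3·2 + -8·-1 + 2·1 + -4·1.
Output[0,1]: The receptive field on the input at this output position is [0 8 4 / -8 4 1 / -4 -7 5]. Elementwise product with the kernel and sum: 8·1 + 4·3 + -8·1 + 4·2 + 1·-1 + -4·1 + 5·1.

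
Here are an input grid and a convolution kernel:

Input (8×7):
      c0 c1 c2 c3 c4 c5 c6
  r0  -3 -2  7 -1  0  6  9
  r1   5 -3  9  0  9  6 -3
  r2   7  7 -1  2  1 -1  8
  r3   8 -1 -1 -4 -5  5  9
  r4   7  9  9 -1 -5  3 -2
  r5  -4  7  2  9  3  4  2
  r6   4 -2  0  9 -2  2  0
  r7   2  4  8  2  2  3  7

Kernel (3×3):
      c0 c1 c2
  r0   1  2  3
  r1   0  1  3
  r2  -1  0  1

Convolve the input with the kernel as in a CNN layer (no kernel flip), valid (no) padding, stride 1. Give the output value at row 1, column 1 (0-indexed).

The receptive field on the input at this output position is [-3 9 0 / 7 -1 2 / -1 -1 -4]. Elementwise product with the kernel and sum: -3·1 + 9·2 + 0·3 + -1·1 + 2·3 + -1·-1 + -4·1.

17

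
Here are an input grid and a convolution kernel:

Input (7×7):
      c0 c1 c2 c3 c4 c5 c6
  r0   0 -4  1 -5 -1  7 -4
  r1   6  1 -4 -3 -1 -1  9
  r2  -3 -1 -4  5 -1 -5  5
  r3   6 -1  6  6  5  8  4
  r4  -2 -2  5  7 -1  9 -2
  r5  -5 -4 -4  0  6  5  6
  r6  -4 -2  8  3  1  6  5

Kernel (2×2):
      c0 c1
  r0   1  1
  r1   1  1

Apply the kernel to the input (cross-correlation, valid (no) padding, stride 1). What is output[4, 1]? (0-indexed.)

The receptive field on the input at this output position is [-2 5 / -4 -4]. Elementwise product with the kernel and sum: -2·1 + 5·1 + -4·1 + -4·1.

-5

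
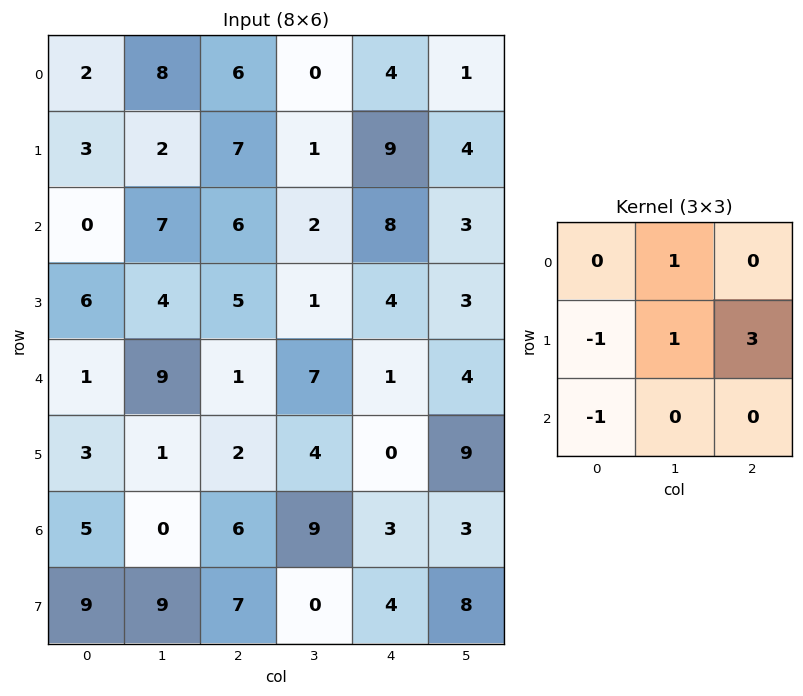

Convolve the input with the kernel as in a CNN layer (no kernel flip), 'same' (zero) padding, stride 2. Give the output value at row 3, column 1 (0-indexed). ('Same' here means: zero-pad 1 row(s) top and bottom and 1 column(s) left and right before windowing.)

The receptive field on the zero-padded input at this output position is [1 2 4 / 0 6 9 / 9 7 0]. Elementwise product with the kernel and sum: 2·1 + 0·-1 + 6·1 + 9·3 + 9·-1.

26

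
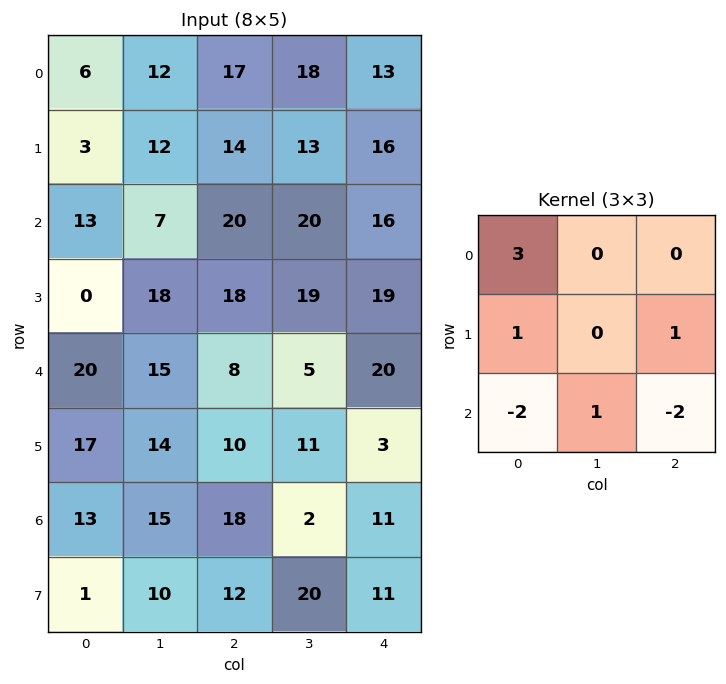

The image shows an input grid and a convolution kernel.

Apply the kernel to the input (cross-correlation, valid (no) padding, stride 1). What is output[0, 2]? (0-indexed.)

The receptive field on the input at this output position is [17 18 13 / 14 13 16 / 20 20 16]. Elementwise product with the kernel and sum: 17·3 + 14·1 + 16·1 + 20·-2 + 20·1 + 16·-2.

29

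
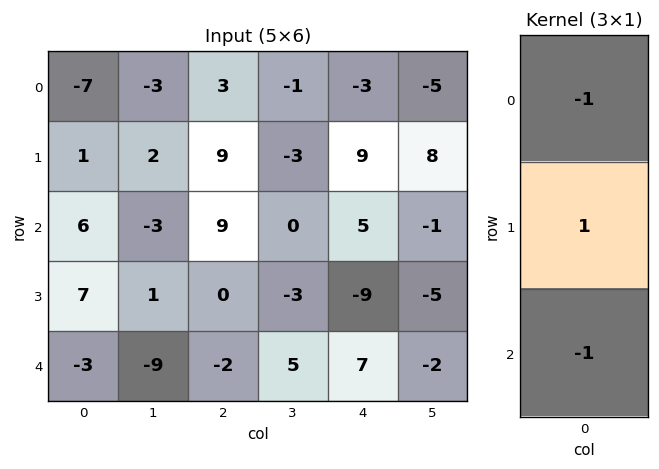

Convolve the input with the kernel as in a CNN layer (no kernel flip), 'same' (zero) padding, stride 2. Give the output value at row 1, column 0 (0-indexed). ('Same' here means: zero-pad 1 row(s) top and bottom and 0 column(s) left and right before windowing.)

-2

The receptive field on the zero-padded input at this output position is [1 / 6 / 7]. Elementwise product with the kernel and sum: 1·-1 + 6·1 + 7·-1.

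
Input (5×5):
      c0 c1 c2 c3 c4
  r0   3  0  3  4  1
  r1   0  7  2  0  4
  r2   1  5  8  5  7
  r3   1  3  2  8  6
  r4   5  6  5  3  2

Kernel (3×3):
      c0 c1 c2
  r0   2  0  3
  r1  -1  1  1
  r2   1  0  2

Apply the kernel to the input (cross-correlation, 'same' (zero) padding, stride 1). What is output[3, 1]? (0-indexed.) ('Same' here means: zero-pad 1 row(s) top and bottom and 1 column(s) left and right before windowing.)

The receptive field on the zero-padded input at this output position is [1 5 8 / 1 3 2 / 5 6 5]. Elementwise product with the kernel and sum: 1·2 + 8·3 + 1·-1 + 3·1 + 2·1 + 5·1 + 5·2.

45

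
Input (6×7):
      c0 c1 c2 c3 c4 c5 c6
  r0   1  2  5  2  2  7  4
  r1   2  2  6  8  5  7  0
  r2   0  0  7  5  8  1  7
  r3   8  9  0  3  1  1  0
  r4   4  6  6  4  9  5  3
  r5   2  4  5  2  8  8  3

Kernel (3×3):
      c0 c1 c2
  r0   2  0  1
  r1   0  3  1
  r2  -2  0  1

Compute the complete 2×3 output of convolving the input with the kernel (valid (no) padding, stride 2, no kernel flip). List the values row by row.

Output[0,0]: The receptive field on the input at this output position is [1 2 5 / 2 2 6 / 0 0 7]. Elementwise product with the kernel and sum: 1·2 + 5·1 + 2·3 + 6·1 + 0·-2 + 7·1.

26 35 20
32 29 11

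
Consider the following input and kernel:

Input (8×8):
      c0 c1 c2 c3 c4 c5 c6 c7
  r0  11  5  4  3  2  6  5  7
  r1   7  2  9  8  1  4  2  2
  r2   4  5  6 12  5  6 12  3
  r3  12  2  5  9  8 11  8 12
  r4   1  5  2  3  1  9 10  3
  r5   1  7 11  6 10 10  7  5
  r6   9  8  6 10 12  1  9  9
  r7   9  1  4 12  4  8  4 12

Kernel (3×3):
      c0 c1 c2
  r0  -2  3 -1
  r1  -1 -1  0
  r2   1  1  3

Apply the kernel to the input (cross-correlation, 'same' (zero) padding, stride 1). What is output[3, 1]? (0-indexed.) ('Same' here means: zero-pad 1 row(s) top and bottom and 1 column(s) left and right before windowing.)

-1

The receptive field on the zero-padded input at this output position is [4 5 6 / 12 2 5 / 1 5 2]. Elementwise product with the kernel and sum: 4·-2 + 5·3 + 6·-1 + 12·-1 + 2·-1 + 1·1 + 5·1 + 2·3.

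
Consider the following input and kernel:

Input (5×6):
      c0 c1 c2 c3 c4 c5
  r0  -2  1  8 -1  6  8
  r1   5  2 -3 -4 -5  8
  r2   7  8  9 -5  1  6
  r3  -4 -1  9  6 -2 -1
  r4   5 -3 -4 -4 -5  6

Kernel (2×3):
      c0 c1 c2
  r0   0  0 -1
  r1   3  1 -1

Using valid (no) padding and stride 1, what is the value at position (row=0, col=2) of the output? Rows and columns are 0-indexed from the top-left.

-14

The receptive field on the input at this output position is [8 -1 6 / -3 -4 -5]. Elementwise product with the kernel and sum: 6·-1 + -3·3 + -4·1 + -5·-1.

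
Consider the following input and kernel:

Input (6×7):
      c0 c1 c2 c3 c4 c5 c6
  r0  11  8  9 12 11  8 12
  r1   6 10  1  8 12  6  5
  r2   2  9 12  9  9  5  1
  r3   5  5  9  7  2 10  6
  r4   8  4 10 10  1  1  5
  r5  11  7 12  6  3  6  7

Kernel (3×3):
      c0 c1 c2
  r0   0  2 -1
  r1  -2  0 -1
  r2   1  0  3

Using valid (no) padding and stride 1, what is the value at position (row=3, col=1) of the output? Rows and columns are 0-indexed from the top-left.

The receptive field on the input at this output position is [5 9 7 / 4 10 10 / 7 12 6]. Elementwise product with the kernel and sum: 9·2 + 7·-1 + 4·-2 + 10·-1 + 7·1 + 6·3.

18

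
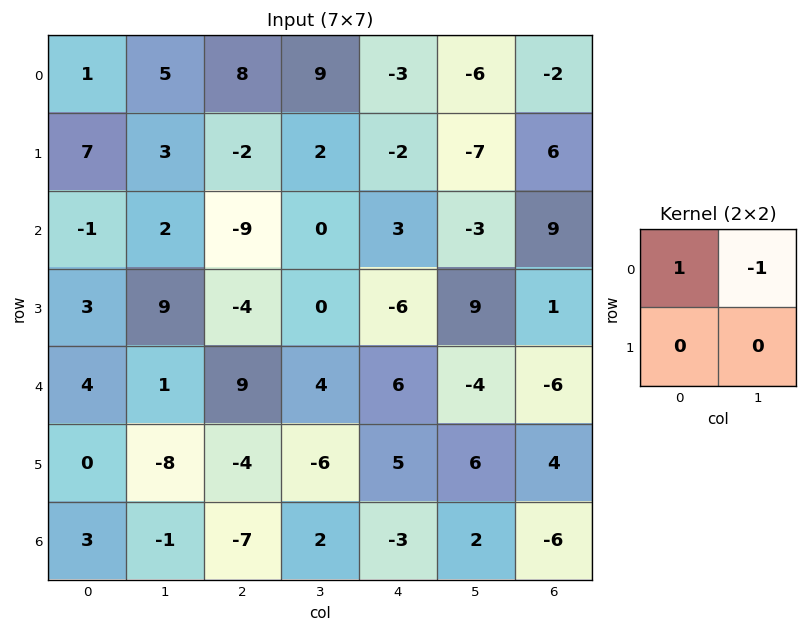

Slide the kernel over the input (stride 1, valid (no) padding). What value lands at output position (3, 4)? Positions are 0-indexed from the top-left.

-15

The receptive field on the input at this output position is [-6 9 / 6 -4]. Elementwise product with the kernel and sum: -6·1 + 9·-1.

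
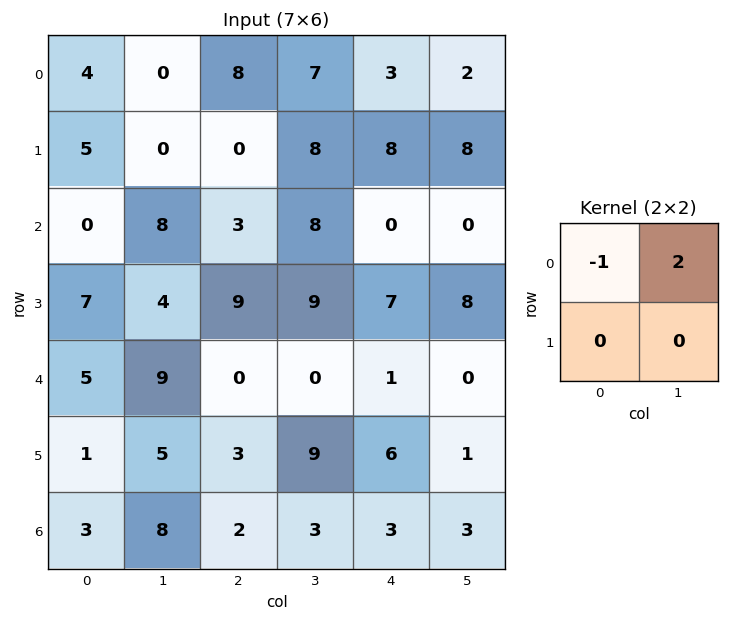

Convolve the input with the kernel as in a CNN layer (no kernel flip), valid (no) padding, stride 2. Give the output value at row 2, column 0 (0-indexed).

The receptive field on the input at this output position is [5 9 / 1 5]. Elementwise product with the kernel and sum: 5·-1 + 9·2.

13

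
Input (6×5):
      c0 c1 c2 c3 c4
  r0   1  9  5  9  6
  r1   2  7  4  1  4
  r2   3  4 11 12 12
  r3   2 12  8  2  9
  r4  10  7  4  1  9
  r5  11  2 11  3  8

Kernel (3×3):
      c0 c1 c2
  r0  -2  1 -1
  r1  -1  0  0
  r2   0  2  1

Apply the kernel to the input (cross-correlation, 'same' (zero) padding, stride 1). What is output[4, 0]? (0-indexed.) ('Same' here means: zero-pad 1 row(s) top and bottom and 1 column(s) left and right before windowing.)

14

The receptive field on the zero-padded input at this output position is [0 2 12 / 0 10 7 / 0 11 2]. Elementwise product with the kernel and sum: 0·-2 + 2·1 + 12·-1 + 0·-1 + 11·2 + 2·1.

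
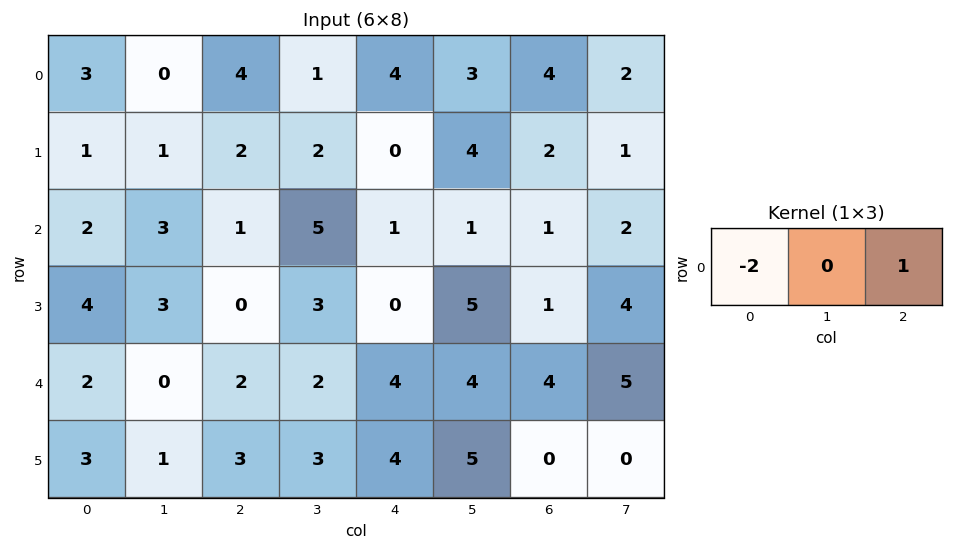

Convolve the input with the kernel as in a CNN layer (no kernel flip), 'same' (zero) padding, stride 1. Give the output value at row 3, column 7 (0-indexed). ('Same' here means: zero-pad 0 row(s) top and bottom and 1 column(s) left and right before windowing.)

The receptive field on the zero-padded input at this output position is [1 4 0]. Elementwise product with the kernel and sum: 1·-2 + 0·1.

-2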